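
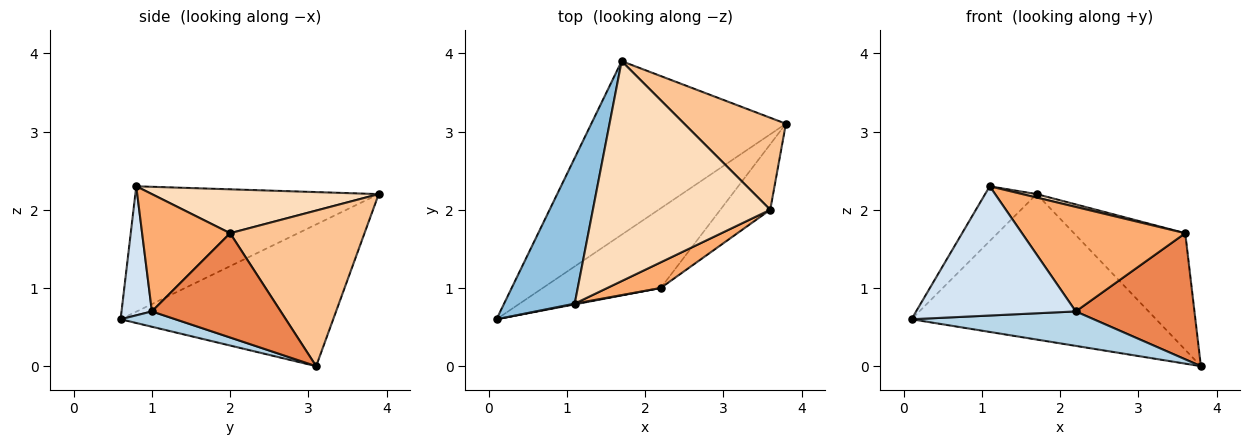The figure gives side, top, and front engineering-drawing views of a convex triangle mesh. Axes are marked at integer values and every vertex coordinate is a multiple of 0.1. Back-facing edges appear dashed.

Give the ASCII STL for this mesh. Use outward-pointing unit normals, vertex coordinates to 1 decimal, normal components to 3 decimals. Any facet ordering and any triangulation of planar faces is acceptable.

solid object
 facet normal -0.487 0.561 -0.669
  outer loop
   vertex 1.7 3.9 2.2
   vertex 3.8 3.1 0.0
   vertex 0.1 0.6 0.6
  endloop
 endfacet
 facet normal -0.857 0.181 0.483
  outer loop
   vertex 1.1 0.8 2.3
   vertex 1.7 3.9 2.2
   vertex 0.1 0.6 0.6
  endloop
 endfacet
 facet normal 0.118 -0.394 -0.911
  outer loop
   vertex 2.2 1.0 0.7
   vertex 0.1 0.6 0.6
   vertex 3.8 3.1 0.0
  endloop
 endfacet
 facet normal 0.187 -0.982 0.006
  outer loop
   vertex 2.2 1.0 0.7
   vertex 1.1 0.8 2.3
   vertex 0.1 0.6 0.6
  endloop
 endfacet
 facet normal 0.694 -0.639 -0.332
  outer loop
   vertex 3.6 2.0 1.7
   vertex 2.2 1.0 0.7
   vertex 3.8 3.1 0.0
  endloop
 endfacet
 facet normal 0.464 -0.860 0.211
  outer loop
   vertex 3.6 2.0 1.7
   vertex 1.1 0.8 2.3
   vertex 2.2 1.0 0.7
  endloop
 endfacet
 facet normal 0.688 0.570 0.450
  outer loop
   vertex 3.6 2.0 1.7
   vertex 3.8 3.1 0.0
   vertex 1.7 3.9 2.2
  endloop
 endfacet
 facet normal 0.240 -0.015 0.971
  outer loop
   vertex 3.6 2.0 1.7
   vertex 1.7 3.9 2.2
   vertex 1.1 0.8 2.3
  endloop
 endfacet
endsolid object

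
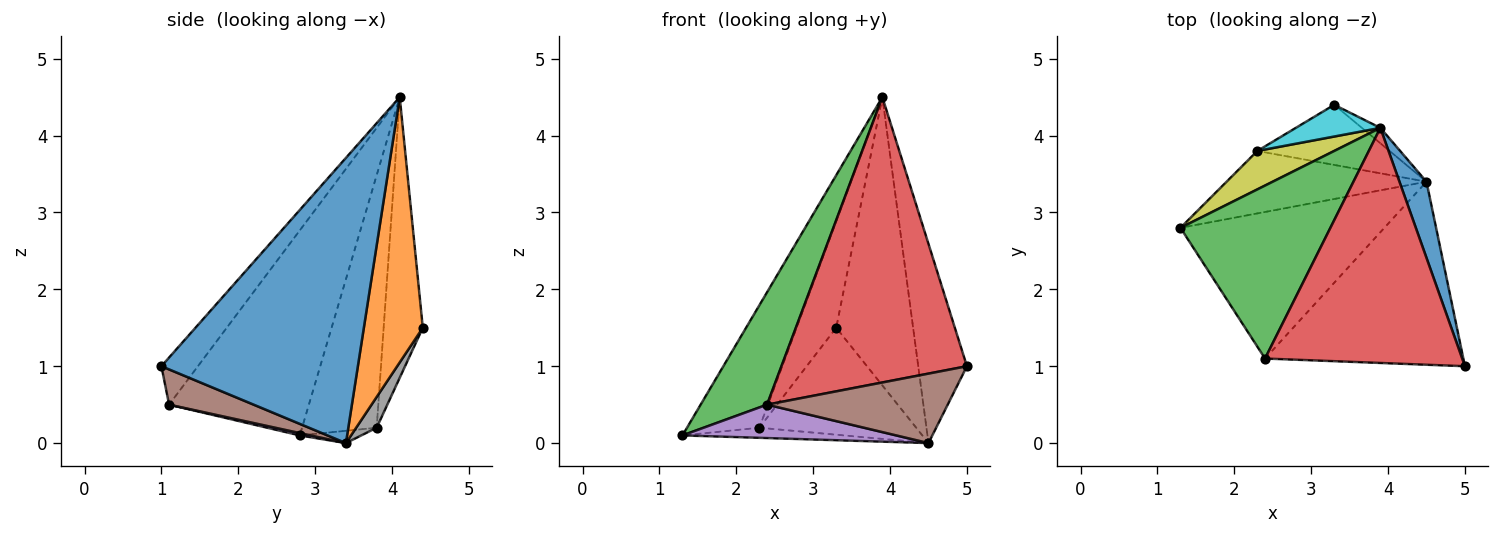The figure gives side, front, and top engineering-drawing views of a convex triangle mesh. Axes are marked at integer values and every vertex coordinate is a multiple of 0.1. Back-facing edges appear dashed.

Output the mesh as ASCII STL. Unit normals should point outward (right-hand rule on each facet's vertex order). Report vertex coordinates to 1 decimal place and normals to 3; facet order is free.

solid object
 facet normal 0.967 0.240 0.092
  outer loop
   vertex 4.5 3.4 0.0
   vertex 3.9 4.1 4.5
   vertex 5.0 1.0 1.0
  endloop
 endfacet
 facet normal 0.608 0.793 -0.042
  outer loop
   vertex 4.5 3.4 0.0
   vertex 3.3 4.4 1.5
   vertex 3.9 4.1 4.5
  endloop
 endfacet
 facet normal -0.754 -0.358 0.551
  outer loop
   vertex 2.4 1.1 0.5
   vertex 3.9 4.1 4.5
   vertex 1.3 2.8 0.1
  endloop
 endfacet
 facet normal -0.150 -0.763 0.629
  outer loop
   vertex 2.4 1.1 0.5
   vertex 5.0 1.0 1.0
   vertex 3.9 4.1 4.5
  endloop
 endfacet
 facet normal 0.011 -0.222 -0.975
  outer loop
   vertex 2.4 1.1 0.5
   vertex 1.3 2.8 0.1
   vertex 4.5 3.4 0.0
  endloop
 endfacet
 facet normal 0.164 -0.350 -0.922
  outer loop
   vertex 2.4 1.1 0.5
   vertex 4.5 3.4 0.0
   vertex 5.0 1.0 1.0
  endloop
 endfacet
 facet normal -0.061 0.159 -0.985
  outer loop
   vertex 2.3 3.8 0.2
   vertex 4.5 3.4 0.0
   vertex 1.3 2.8 0.1
  endloop
 endfacet
 facet normal 0.113 0.866 -0.487
  outer loop
   vertex 2.3 3.8 0.2
   vertex 3.3 4.4 1.5
   vertex 4.5 3.4 0.0
  endloop
 endfacet
 facet normal -0.701 0.680 0.214
  outer loop
   vertex 2.3 3.8 0.2
   vertex 1.3 2.8 0.1
   vertex 3.9 4.1 4.5
  endloop
 endfacet
 facet normal -0.687 0.696 0.207
  outer loop
   vertex 2.3 3.8 0.2
   vertex 3.9 4.1 4.5
   vertex 3.3 4.4 1.5
  endloop
 endfacet
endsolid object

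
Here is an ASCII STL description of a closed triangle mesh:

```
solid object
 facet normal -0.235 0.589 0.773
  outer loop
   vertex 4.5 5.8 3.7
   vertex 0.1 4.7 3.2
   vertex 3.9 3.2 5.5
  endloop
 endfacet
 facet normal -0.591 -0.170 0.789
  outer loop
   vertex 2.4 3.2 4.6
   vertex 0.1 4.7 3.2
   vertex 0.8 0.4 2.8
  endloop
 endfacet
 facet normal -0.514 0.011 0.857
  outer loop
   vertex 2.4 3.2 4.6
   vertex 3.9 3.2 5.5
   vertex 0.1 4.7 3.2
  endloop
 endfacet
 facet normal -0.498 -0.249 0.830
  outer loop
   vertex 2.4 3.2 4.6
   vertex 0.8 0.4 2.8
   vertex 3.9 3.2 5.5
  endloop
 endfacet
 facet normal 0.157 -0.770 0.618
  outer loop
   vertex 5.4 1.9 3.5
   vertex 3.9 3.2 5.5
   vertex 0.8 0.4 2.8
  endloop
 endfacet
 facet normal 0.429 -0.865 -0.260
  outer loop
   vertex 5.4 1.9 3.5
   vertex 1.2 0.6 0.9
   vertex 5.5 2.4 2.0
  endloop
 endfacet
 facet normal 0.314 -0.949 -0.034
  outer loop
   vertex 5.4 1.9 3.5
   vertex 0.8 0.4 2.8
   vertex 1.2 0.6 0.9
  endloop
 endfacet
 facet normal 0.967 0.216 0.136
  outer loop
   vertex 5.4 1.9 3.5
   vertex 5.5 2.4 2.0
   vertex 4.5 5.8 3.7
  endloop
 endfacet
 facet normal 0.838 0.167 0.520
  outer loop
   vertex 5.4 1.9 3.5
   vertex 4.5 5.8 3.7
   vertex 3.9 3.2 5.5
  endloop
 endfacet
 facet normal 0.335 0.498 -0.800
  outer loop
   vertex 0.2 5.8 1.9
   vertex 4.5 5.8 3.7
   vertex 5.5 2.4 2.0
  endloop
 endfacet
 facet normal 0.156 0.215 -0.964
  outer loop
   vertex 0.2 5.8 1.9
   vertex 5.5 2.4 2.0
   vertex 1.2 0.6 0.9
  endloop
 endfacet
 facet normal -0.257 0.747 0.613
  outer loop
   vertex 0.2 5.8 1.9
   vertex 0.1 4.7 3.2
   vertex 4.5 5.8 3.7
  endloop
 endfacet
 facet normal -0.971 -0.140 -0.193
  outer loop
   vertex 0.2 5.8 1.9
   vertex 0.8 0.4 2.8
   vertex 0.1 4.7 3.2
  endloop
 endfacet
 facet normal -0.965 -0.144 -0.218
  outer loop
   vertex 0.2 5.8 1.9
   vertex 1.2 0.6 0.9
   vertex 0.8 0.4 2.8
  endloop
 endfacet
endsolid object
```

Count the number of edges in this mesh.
21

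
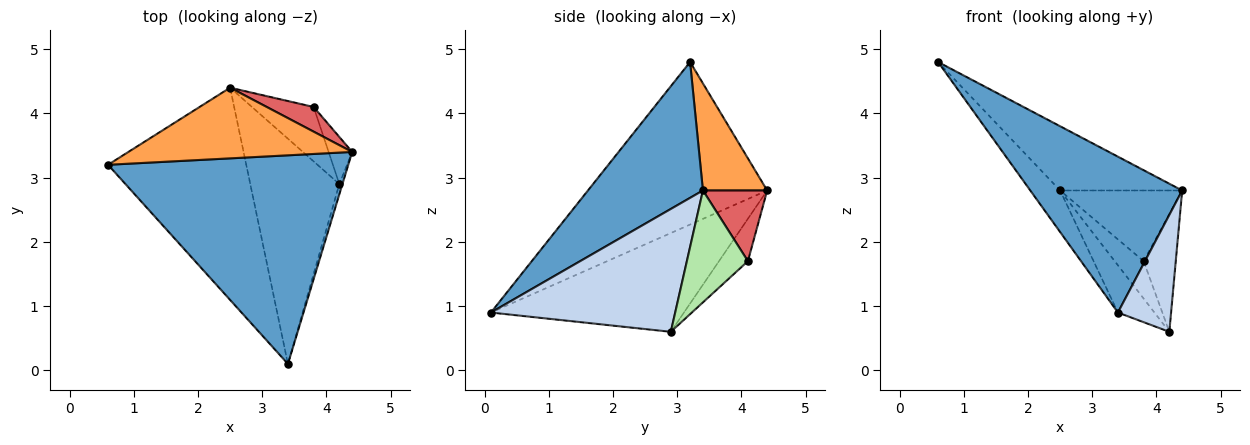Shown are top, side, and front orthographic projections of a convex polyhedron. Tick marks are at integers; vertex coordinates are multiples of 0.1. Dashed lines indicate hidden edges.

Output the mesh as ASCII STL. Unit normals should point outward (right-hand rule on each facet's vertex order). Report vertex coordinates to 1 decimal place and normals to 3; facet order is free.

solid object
 facet normal 0.413 -0.545 0.730
  outer loop
   vertex 3.4 0.1 0.9
   vertex 4.4 3.4 2.8
   vertex 0.6 3.2 4.8
  endloop
 endfacet
 facet normal 0.961 -0.277 -0.024
  outer loop
   vertex 4.2 2.9 0.6
   vertex 4.4 3.4 2.8
   vertex 3.4 0.1 0.9
  endloop
 endfacet
 facet normal 0.334 0.634 0.698
  outer loop
   vertex 2.5 4.4 2.8
   vertex 0.6 3.2 4.8
   vertex 4.4 3.4 2.8
  endloop
 endfacet
 facet normal -0.756 0.126 -0.643
  outer loop
   vertex 2.5 4.4 2.8
   vertex 3.4 0.1 0.9
   vertex 0.6 3.2 4.8
  endloop
 endfacet
 facet normal -0.735 0.139 -0.663
  outer loop
   vertex 2.5 4.4 2.8
   vertex 4.2 2.9 0.6
   vertex 3.4 0.1 0.9
  endloop
 endfacet
 facet normal 0.870 0.458 -0.183
  outer loop
   vertex 3.8 4.1 1.7
   vertex 4.4 3.4 2.8
   vertex 4.2 2.9 0.6
  endloop
 endfacet
 facet normal 0.445 0.845 0.295
  outer loop
   vertex 3.8 4.1 1.7
   vertex 2.5 4.4 2.8
   vertex 4.4 3.4 2.8
  endloop
 endfacet
 facet normal -0.493 0.493 -0.717
  outer loop
   vertex 3.8 4.1 1.7
   vertex 4.2 2.9 0.6
   vertex 2.5 4.4 2.8
  endloop
 endfacet
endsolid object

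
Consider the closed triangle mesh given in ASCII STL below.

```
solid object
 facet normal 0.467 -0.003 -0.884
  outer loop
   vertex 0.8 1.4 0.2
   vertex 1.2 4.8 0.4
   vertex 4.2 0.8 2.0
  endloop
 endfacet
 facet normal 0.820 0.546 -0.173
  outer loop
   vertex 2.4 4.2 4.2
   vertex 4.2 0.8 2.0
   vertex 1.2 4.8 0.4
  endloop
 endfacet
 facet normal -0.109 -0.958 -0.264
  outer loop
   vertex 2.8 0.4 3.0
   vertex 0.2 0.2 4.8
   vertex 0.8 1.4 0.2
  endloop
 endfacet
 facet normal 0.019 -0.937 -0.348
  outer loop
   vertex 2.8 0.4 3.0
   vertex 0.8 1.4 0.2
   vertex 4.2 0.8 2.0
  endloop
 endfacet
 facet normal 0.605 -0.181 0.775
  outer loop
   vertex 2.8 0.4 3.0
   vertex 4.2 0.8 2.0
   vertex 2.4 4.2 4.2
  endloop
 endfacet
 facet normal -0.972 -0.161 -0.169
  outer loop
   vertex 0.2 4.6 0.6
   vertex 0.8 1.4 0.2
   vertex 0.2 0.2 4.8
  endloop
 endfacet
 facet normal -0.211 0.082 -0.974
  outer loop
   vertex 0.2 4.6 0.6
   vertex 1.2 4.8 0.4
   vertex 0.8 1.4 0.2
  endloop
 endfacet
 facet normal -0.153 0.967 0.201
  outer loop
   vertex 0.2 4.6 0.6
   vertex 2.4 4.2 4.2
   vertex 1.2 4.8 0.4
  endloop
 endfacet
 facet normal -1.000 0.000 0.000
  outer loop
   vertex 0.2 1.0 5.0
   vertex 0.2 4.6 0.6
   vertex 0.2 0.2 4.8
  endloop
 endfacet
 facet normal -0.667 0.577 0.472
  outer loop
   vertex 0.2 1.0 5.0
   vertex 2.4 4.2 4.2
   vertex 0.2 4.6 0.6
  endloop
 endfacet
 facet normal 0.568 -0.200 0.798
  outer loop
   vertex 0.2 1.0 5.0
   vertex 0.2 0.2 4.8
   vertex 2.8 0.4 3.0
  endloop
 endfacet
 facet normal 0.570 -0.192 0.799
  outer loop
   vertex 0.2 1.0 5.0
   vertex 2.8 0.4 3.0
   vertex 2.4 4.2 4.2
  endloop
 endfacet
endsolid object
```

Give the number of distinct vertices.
8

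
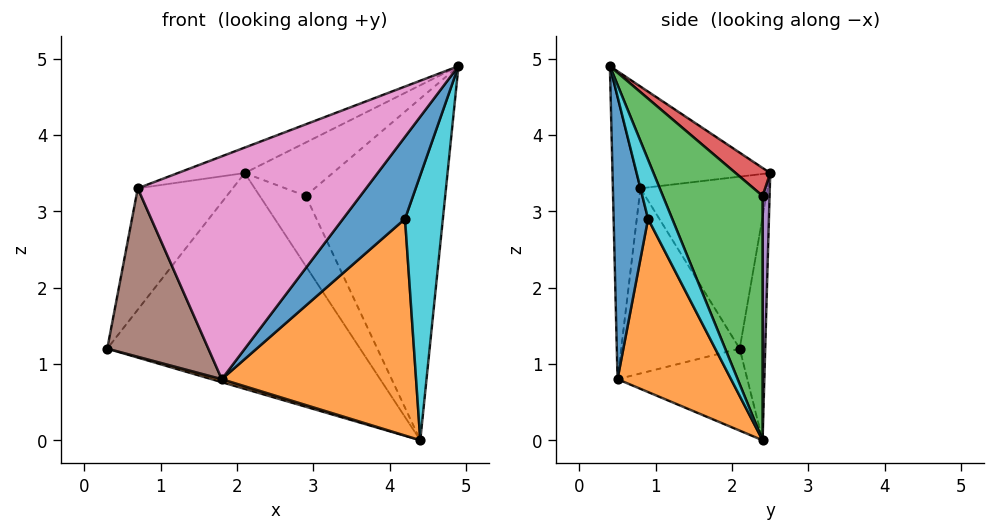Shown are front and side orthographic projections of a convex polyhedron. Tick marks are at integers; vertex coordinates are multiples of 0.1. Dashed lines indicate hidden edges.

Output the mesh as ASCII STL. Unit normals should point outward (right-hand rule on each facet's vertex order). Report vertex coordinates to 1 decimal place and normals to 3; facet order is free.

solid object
 facet normal -0.100 0.991 -0.094
  outer loop
   vertex 2.1 2.5 3.5
   vertex 4.4 2.4 0.0
   vertex 0.3 2.1 1.2
  endloop
 endfacet
 facet normal -0.279 -0.022 -0.960
  outer loop
   vertex 1.8 0.5 0.8
   vertex 0.3 2.1 1.2
   vertex 4.4 2.4 0.0
  endloop
 endfacet
 facet normal 0.561 0.785 0.263
  outer loop
   vertex 2.9 2.4 3.2
   vertex 4.9 0.4 4.9
   vertex 4.4 2.4 0.0
  endloop
 endfacet
 facet normal 0.305 0.775 0.554
  outer loop
   vertex 2.9 2.4 3.2
   vertex 2.1 2.5 3.5
   vertex 4.9 0.4 4.9
  endloop
 endfacet
 facet normal 0.150 0.986 0.070
  outer loop
   vertex 2.9 2.4 3.2
   vertex 4.4 2.4 0.0
   vertex 2.1 2.5 3.5
  endloop
 endfacet
 facet normal -0.737 -0.629 -0.249
  outer loop
   vertex 0.7 0.8 3.3
   vertex 0.3 2.1 1.2
   vertex 1.8 0.5 0.8
  endloop
 endfacet
 facet normal -0.120 -0.991 0.066
  outer loop
   vertex 0.7 0.8 3.3
   vertex 1.8 0.5 0.8
   vertex 4.9 0.4 4.9
  endloop
 endfacet
 facet normal -0.710 0.530 0.463
  outer loop
   vertex 0.7 0.8 3.3
   vertex 2.1 2.5 3.5
   vertex 0.3 2.1 1.2
  endloop
 endfacet
 facet normal -0.337 0.168 0.926
  outer loop
   vertex 0.7 0.8 3.3
   vertex 4.9 0.4 4.9
   vertex 2.1 2.5 3.5
  endloop
 endfacet
 facet normal 0.499 -0.783 -0.371
  outer loop
   vertex 4.2 0.9 2.9
   vertex 4.4 2.4 0.0
   vertex 4.9 0.4 4.9
  endloop
 endfacet
 facet normal 0.453 -0.815 -0.362
  outer loop
   vertex 4.2 0.9 2.9
   vertex 4.9 0.4 4.9
   vertex 1.8 0.5 0.8
  endloop
 endfacet
 facet normal 0.466 -0.798 -0.381
  outer loop
   vertex 4.2 0.9 2.9
   vertex 1.8 0.5 0.8
   vertex 4.4 2.4 0.0
  endloop
 endfacet
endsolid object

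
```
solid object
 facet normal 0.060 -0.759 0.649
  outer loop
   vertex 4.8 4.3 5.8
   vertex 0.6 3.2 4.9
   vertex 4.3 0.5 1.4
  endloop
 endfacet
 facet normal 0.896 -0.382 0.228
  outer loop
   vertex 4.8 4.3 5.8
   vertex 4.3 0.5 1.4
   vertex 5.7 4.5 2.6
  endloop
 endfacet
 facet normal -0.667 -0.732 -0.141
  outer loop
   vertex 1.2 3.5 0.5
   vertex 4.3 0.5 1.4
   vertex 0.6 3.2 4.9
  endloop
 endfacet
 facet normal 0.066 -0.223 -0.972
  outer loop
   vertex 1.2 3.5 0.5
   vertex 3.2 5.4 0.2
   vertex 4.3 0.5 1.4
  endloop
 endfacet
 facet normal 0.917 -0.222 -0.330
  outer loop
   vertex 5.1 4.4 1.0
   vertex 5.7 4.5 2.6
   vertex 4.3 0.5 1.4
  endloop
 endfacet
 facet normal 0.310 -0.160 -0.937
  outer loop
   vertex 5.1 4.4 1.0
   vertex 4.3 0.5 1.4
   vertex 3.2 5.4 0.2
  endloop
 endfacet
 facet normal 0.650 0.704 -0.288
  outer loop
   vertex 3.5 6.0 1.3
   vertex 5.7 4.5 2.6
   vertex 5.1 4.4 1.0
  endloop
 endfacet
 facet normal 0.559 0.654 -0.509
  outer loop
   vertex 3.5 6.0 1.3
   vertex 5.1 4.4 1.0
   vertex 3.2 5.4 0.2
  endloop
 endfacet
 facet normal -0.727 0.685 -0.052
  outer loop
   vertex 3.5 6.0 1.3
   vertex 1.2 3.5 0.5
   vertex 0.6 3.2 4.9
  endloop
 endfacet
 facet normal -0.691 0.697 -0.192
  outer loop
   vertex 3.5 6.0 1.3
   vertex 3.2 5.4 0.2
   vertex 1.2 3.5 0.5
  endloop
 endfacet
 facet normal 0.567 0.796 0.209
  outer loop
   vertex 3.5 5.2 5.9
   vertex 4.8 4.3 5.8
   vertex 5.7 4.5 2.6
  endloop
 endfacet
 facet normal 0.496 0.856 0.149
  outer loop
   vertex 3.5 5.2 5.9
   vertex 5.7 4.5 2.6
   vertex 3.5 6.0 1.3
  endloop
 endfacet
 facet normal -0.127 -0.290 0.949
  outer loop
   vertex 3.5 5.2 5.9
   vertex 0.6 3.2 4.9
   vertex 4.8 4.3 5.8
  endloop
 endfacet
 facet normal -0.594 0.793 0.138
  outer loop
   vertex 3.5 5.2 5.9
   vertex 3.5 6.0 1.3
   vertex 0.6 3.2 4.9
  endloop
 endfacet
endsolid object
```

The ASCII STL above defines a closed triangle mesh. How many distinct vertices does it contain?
9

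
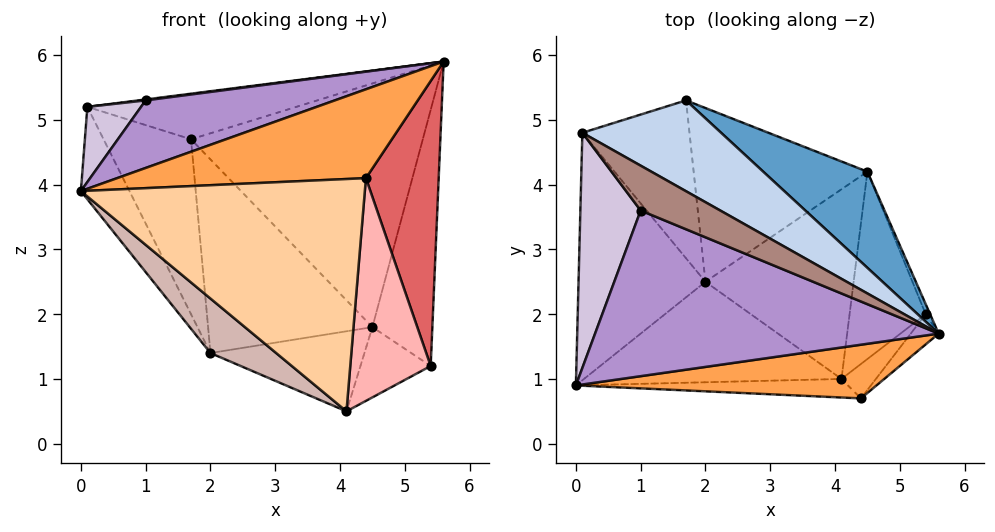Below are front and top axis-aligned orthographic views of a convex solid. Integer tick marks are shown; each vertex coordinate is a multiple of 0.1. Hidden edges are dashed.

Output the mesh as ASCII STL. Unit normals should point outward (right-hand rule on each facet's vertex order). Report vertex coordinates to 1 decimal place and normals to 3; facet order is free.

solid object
 facet normal 0.598 0.746 0.294
  outer loop
   vertex 4.5 4.2 1.8
   vertex 1.7 5.3 4.7
   vertex 5.6 1.7 5.9
  endloop
 endfacet
 facet normal 0.138 0.444 0.885
  outer loop
   vertex 0.1 4.8 5.2
   vertex 5.6 1.7 5.9
   vertex 1.7 5.3 4.7
  endloop
 endfacet
 facet normal -0.062 -0.854 0.516
  outer loop
   vertex 4.4 0.7 4.1
   vertex 5.6 1.7 5.9
   vertex 0.0 0.9 3.9
  endloop
 endfacet
 facet normal -0.042 -0.996 -0.080
  outer loop
   vertex 4.4 0.7 4.1
   vertex 0.0 0.9 3.9
   vertex 4.1 1.0 0.5
  endloop
 endfacet
 facet normal 0.924 0.382 -0.015
  outer loop
   vertex 5.4 2.0 1.2
   vertex 4.5 4.2 1.8
   vertex 5.6 1.7 5.9
  endloop
 endfacet
 facet normal 0.228 0.342 -0.912
  outer loop
   vertex 5.4 2.0 1.2
   vertex 4.1 1.0 0.5
   vertex 4.5 4.2 1.8
  endloop
 endfacet
 facet normal 0.702 -0.708 -0.075
  outer loop
   vertex 5.4 2.0 1.2
   vertex 5.6 1.7 5.9
   vertex 4.4 0.7 4.1
  endloop
 endfacet
 facet normal 0.644 -0.756 -0.117
  outer loop
   vertex 5.4 2.0 1.2
   vertex 4.4 0.7 4.1
   vertex 4.1 1.0 0.5
  endloop
 endfacet
 facet normal -0.267 -0.364 0.892
  outer loop
   vertex 1.0 3.6 5.3
   vertex 0.0 0.9 3.9
   vertex 5.6 1.7 5.9
  endloop
 endfacet
 facet normal -0.456 -0.271 0.848
  outer loop
   vertex 1.0 3.6 5.3
   vertex 0.1 4.8 5.2
   vertex 0.0 0.9 3.9
  endloop
 endfacet
 facet normal -0.138 -0.021 0.990
  outer loop
   vertex 1.0 3.6 5.3
   vertex 5.6 1.7 5.9
   vertex 0.1 4.8 5.2
  endloop
 endfacet
 facet normal -0.583 -0.387 -0.714
  outer loop
   vertex 2.0 2.5 1.4
   vertex 4.1 1.0 0.5
   vertex 0.0 0.9 3.9
  endloop
 endfacet
 facet normal -0.823 0.198 -0.532
  outer loop
   vertex 2.0 2.5 1.4
   vertex 0.0 0.9 3.9
   vertex 0.1 4.8 5.2
  endloop
 endfacet
 facet normal -0.116 0.386 -0.915
  outer loop
   vertex 2.0 2.5 1.4
   vertex 4.5 4.2 1.8
   vertex 4.1 1.0 0.5
  endloop
 endfacet
 facet normal -0.371 0.691 -0.620
  outer loop
   vertex 2.0 2.5 1.4
   vertex 1.7 5.3 4.7
   vertex 4.5 4.2 1.8
  endloop
 endfacet
 facet normal -0.404 0.679 -0.613
  outer loop
   vertex 2.0 2.5 1.4
   vertex 0.1 4.8 5.2
   vertex 1.7 5.3 4.7
  endloop
 endfacet
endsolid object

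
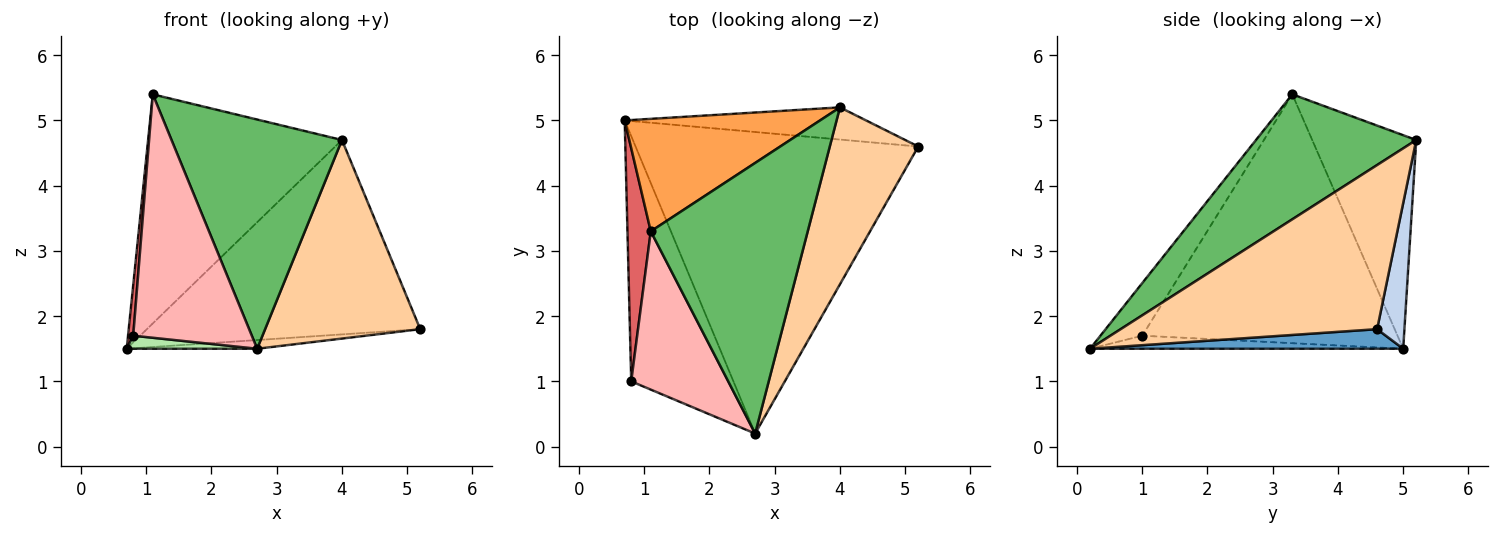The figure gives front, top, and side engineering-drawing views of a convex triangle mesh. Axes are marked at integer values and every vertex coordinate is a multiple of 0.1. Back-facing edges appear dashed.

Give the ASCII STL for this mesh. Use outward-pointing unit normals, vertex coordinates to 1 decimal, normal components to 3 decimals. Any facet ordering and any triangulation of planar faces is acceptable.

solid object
 facet normal 0.069 0.029 -0.997
  outer loop
   vertex 2.7 0.2 1.5
   vertex 0.7 5.0 1.5
   vertex 5.2 4.6 1.8
  endloop
 endfacet
 facet normal 0.098 0.982 -0.163
  outer loop
   vertex 4.0 5.2 4.7
   vertex 5.2 4.6 1.8
   vertex 0.7 5.0 1.5
  endloop
 endfacet
 facet normal -0.434 0.809 0.397
  outer loop
   vertex 4.0 5.2 4.7
   vertex 0.7 5.0 1.5
   vertex 1.1 3.3 5.4
  endloop
 endfacet
 facet normal 0.777 -0.470 0.419
  outer loop
   vertex 4.0 5.2 4.7
   vertex 2.7 0.2 1.5
   vertex 5.2 4.6 1.8
  endloop
 endfacet
 facet normal 0.519 -0.552 0.652
  outer loop
   vertex 4.0 5.2 4.7
   vertex 1.1 3.3 5.4
   vertex 2.7 0.2 1.5
  endloop
 endfacet
 facet normal -0.126 -0.053 -0.991
  outer loop
   vertex 0.8 1.0 1.7
   vertex 0.7 5.0 1.5
   vertex 2.7 0.2 1.5
  endloop
 endfacet
 facet normal -0.995 -0.020 0.093
  outer loop
   vertex 0.8 1.0 1.7
   vertex 1.1 3.3 5.4
   vertex 0.7 5.0 1.5
  endloop
 endfacet
 facet normal -0.283 -0.804 0.523
  outer loop
   vertex 0.8 1.0 1.7
   vertex 2.7 0.2 1.5
   vertex 1.1 3.3 5.4
  endloop
 endfacet
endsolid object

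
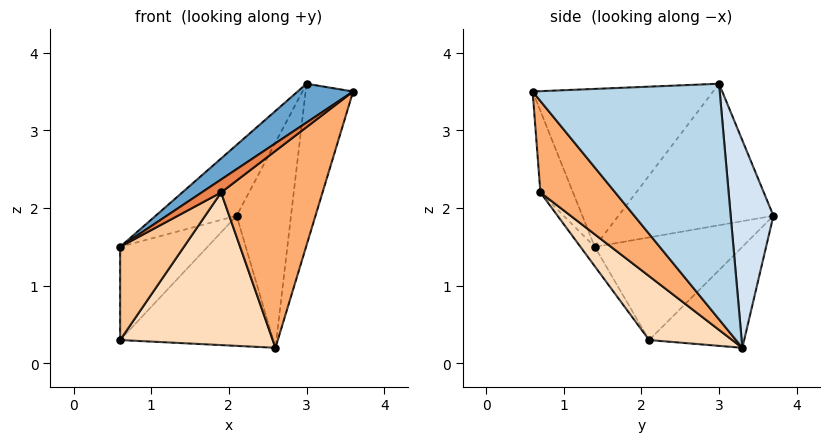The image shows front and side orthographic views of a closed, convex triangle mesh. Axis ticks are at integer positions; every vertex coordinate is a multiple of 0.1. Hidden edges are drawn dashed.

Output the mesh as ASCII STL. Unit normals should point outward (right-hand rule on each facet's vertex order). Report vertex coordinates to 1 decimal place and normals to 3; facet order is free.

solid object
 facet normal -0.578 -0.178 0.796
  outer loop
   vertex 3.0 3.0 3.6
   vertex 0.6 1.4 1.5
   vertex 3.6 0.6 3.5
  endloop
 endfacet
 facet normal -0.740 0.387 0.551
  outer loop
   vertex 3.0 3.0 3.6
   vertex 2.1 3.7 1.9
   vertex 0.6 1.4 1.5
  endloop
 endfacet
 facet normal 0.965 0.245 -0.092
  outer loop
   vertex 3.0 3.0 3.6
   vertex 3.6 0.6 3.5
   vertex 2.6 3.3 0.2
  endloop
 endfacet
 facet normal 0.618 0.786 -0.003
  outer loop
   vertex 3.0 3.0 3.6
   vertex 2.6 3.3 0.2
   vertex 2.1 3.7 1.9
  endloop
 endfacet
 facet normal -0.583 -0.347 0.735
  outer loop
   vertex 1.9 0.7 2.2
   vertex 3.6 0.6 3.5
   vertex 0.6 1.4 1.5
  endloop
 endfacet
 facet normal 0.455 -0.617 -0.642
  outer loop
   vertex 1.9 0.7 2.2
   vertex 2.6 3.3 0.2
   vertex 3.6 0.6 3.5
  endloop
 endfacet
 facet normal -0.190 -0.848 -0.495
  outer loop
   vertex 0.6 2.1 0.3
   vertex 1.9 0.7 2.2
   vertex 0.6 1.4 1.5
  endloop
 endfacet
 facet normal 0.343 -0.629 -0.698
  outer loop
   vertex 0.6 2.1 0.3
   vertex 2.6 3.3 0.2
   vertex 1.9 0.7 2.2
  endloop
 endfacet
 facet normal -0.825 0.488 0.285
  outer loop
   vertex 0.6 2.1 0.3
   vertex 0.6 1.4 1.5
   vertex 2.1 3.7 1.9
  endloop
 endfacet
 facet normal -0.497 0.801 -0.335
  outer loop
   vertex 0.6 2.1 0.3
   vertex 2.1 3.7 1.9
   vertex 2.6 3.3 0.2
  endloop
 endfacet
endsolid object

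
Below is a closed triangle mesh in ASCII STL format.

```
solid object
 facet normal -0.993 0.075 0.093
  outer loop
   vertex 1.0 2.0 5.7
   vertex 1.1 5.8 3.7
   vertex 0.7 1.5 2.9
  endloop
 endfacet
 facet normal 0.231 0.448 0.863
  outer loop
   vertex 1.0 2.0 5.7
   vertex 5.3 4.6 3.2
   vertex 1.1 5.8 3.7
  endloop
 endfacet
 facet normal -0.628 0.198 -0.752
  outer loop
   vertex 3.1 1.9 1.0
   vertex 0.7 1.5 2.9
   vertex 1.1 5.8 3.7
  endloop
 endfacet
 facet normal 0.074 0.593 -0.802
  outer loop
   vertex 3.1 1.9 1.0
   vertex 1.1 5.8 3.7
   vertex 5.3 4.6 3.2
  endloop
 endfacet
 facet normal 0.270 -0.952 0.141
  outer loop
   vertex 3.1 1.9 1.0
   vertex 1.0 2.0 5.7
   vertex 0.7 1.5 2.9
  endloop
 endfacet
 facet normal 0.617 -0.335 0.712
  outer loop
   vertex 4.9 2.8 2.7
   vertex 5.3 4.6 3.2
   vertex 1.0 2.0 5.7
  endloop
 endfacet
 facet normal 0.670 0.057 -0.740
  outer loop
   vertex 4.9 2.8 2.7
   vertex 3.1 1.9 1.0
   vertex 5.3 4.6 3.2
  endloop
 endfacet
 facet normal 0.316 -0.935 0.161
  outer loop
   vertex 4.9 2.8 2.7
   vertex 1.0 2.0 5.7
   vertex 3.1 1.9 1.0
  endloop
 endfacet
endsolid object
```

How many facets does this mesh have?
8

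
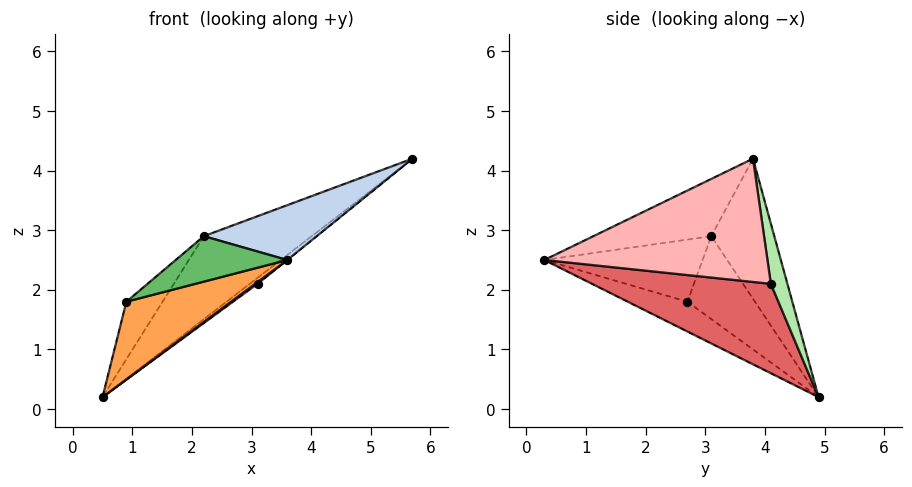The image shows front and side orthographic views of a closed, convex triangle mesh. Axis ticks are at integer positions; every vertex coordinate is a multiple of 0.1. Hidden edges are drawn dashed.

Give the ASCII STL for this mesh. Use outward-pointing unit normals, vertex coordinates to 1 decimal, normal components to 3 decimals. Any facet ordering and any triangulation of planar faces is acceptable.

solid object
 facet normal -0.376 0.644 0.666
  outer loop
   vertex 2.2 3.1 2.9
   vertex 5.7 3.8 4.2
   vertex 0.5 4.9 0.2
  endloop
 endfacet
 facet normal -0.286 -0.274 0.918
  outer loop
   vertex 2.2 3.1 2.9
   vertex 3.6 0.3 2.5
   vertex 5.7 3.8 4.2
  endloop
 endfacet
 facet normal -0.338 -0.593 -0.731
  outer loop
   vertex 0.9 2.7 1.8
   vertex 0.5 4.9 0.2
   vertex 3.6 0.3 2.5
  endloop
 endfacet
 facet normal -0.665 0.356 0.656
  outer loop
   vertex 0.9 2.7 1.8
   vertex 2.2 3.1 2.9
   vertex 0.5 4.9 0.2
  endloop
 endfacet
 facet normal -0.530 -0.374 0.762
  outer loop
   vertex 0.9 2.7 1.8
   vertex 3.6 0.3 2.5
   vertex 2.2 3.1 2.9
  endloop
 endfacet
 facet normal 0.621 0.291 -0.728
  outer loop
   vertex 3.1 4.1 2.1
   vertex 0.5 4.9 0.2
   vertex 5.7 3.8 4.2
  endloop
 endfacet
 facet normal 0.588 -0.008 -0.808
  outer loop
   vertex 3.1 4.1 2.1
   vertex 3.6 0.3 2.5
   vertex 0.5 4.9 0.2
  endloop
 endfacet
 facet normal 0.628 0.001 -0.778
  outer loop
   vertex 3.1 4.1 2.1
   vertex 5.7 3.8 4.2
   vertex 3.6 0.3 2.5
  endloop
 endfacet
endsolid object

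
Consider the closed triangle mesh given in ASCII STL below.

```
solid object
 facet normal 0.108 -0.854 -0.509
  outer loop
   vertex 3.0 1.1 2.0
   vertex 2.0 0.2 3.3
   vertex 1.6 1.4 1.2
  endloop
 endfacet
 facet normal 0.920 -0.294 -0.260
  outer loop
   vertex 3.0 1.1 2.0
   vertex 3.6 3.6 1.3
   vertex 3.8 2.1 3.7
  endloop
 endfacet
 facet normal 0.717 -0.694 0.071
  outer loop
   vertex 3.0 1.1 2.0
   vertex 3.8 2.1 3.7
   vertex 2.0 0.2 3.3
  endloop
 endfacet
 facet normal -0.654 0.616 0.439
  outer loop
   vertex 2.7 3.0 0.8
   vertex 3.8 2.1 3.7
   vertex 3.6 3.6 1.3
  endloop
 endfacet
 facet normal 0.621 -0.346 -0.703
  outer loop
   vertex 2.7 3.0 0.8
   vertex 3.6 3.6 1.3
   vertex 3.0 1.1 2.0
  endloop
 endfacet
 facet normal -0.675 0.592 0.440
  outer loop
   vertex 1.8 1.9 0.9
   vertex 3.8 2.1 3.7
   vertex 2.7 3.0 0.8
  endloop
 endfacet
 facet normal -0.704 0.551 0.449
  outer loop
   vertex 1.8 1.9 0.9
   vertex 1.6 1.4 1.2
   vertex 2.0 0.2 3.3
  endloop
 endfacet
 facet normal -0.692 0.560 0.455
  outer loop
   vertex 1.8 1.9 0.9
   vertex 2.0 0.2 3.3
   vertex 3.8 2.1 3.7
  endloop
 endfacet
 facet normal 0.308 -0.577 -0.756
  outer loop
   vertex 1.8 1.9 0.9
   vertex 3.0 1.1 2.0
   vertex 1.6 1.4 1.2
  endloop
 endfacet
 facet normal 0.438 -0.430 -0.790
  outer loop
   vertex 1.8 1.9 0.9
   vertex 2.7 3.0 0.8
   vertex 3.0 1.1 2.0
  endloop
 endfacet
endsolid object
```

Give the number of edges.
15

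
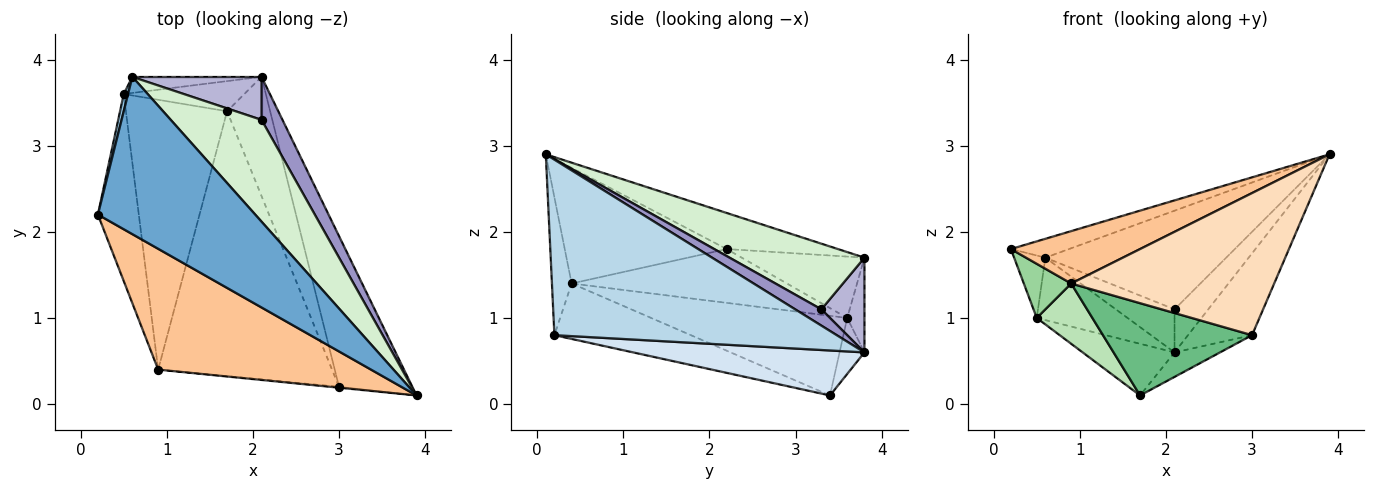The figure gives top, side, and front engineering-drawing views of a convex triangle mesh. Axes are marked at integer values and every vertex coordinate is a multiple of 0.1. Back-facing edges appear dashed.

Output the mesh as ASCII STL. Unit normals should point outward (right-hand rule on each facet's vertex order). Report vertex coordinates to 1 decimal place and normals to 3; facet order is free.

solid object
 facet normal -0.222 0.116 0.968
  outer loop
   vertex 0.6 3.8 1.7
   vertex 0.2 2.2 1.8
   vertex 3.9 0.1 2.9
  endloop
 endfacet
 facet normal -0.967 0.246 0.068
  outer loop
   vertex 0.5 3.6 1.0
   vertex 0.2 2.2 1.8
   vertex 0.6 3.8 1.7
  endloop
 endfacet
 facet normal 0.903 0.205 -0.377
  outer loop
   vertex 2.1 3.8 0.6
   vertex 3.9 0.1 2.9
   vertex 3.0 0.2 0.8
  endloop
 endfacet
 facet normal 0.715 0.141 -0.685
  outer loop
   vertex 2.1 3.8 0.6
   vertex 3.0 0.2 0.8
   vertex 1.7 3.4 0.1
  endloop
 endfacet
 facet normal -0.228 0.841 -0.491
  outer loop
   vertex 2.1 3.8 0.6
   vertex 1.7 3.4 0.1
   vertex 0.5 3.6 1.0
  endloop
 endfacet
 facet normal -0.181 0.952 -0.246
  outer loop
   vertex 2.1 3.8 0.6
   vertex 0.5 3.6 1.0
   vertex 0.6 3.8 1.7
  endloop
 endfacet
 facet normal -0.446 -0.356 0.821
  outer loop
   vertex 0.9 0.4 1.4
   vertex 3.9 0.1 2.9
   vertex 0.2 2.2 1.8
  endloop
 endfacet
 facet normal -0.097 -0.995 -0.006
  outer loop
   vertex 0.9 0.4 1.4
   vertex 3.0 0.2 0.8
   vertex 3.9 0.1 2.9
  endloop
 endfacet
 facet normal -0.288 -0.315 -0.904
  outer loop
   vertex 0.9 0.4 1.4
   vertex 1.7 3.4 0.1
   vertex 3.0 0.2 0.8
  endloop
 endfacet
 facet normal -0.784 -0.173 -0.596
  outer loop
   vertex 0.9 0.4 1.4
   vertex 0.2 2.2 1.8
   vertex 0.5 3.6 1.0
  endloop
 endfacet
 facet normal -0.609 -0.173 -0.774
  outer loop
   vertex 0.9 0.4 1.4
   vertex 0.5 3.6 1.0
   vertex 1.7 3.4 0.1
  endloop
 endfacet
 facet normal 0.461 0.618 0.637
  outer loop
   vertex 2.1 3.3 1.1
   vertex 0.6 3.8 1.7
   vertex 3.9 0.1 2.9
  endloop
 endfacet
 facet normal 0.482 0.620 0.620
  outer loop
   vertex 2.1 3.3 1.1
   vertex 3.9 0.1 2.9
   vertex 2.1 3.8 0.6
  endloop
 endfacet
 facet normal 0.460 0.628 0.628
  outer loop
   vertex 2.1 3.3 1.1
   vertex 2.1 3.8 0.6
   vertex 0.6 3.8 1.7
  endloop
 endfacet
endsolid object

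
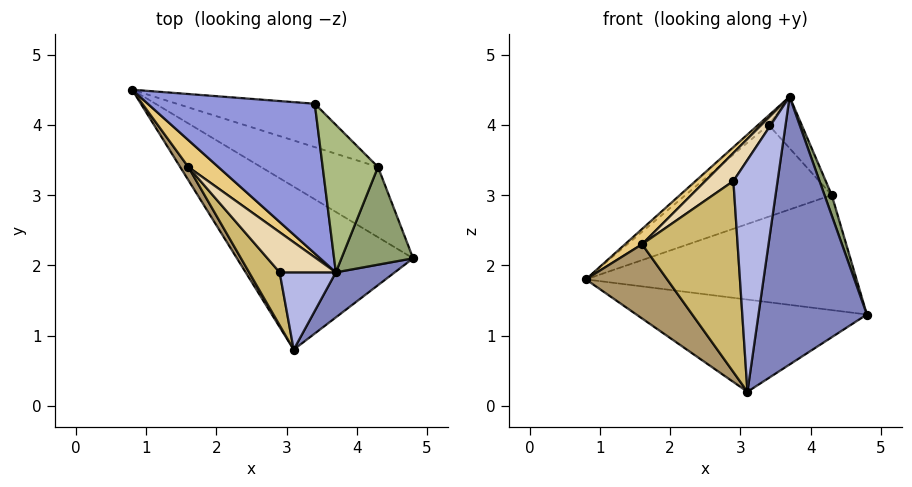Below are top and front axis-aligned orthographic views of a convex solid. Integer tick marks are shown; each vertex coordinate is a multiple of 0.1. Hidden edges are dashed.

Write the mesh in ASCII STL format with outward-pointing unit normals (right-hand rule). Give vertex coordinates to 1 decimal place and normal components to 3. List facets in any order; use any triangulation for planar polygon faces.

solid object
 facet normal 0.183 0.484 -0.856
  outer loop
   vertex 3.1 0.8 0.2
   vertex 0.8 4.5 1.8
   vertex 4.8 2.1 1.3
  endloop
 endfacet
 facet normal 0.543 -0.828 0.139
  outer loop
   vertex 3.7 1.9 4.4
   vertex 3.1 0.8 0.2
   vertex 4.8 2.1 1.3
  endloop
 endfacet
 facet normal -0.643 0.047 0.764
  outer loop
   vertex 3.4 4.3 4.0
   vertex 0.8 4.5 1.8
   vertex 3.7 1.9 4.4
  endloop
 endfacet
 facet normal -0.429 -0.857 0.286
  outer loop
   vertex 2.9 1.9 3.2
   vertex 3.1 0.8 0.2
   vertex 3.7 1.9 4.4
  endloop
 endfacet
 facet normal 0.942 -0.069 0.330
  outer loop
   vertex 4.3 3.4 3.0
   vertex 3.7 1.9 4.4
   vertex 4.8 2.1 1.3
  endloop
 endfacet
 facet normal 0.809 0.194 0.554
  outer loop
   vertex 4.3 3.4 3.0
   vertex 3.4 4.3 4.0
   vertex 3.7 1.9 4.4
  endloop
 endfacet
 facet normal 0.408 0.779 -0.476
  outer loop
   vertex 4.3 3.4 3.0
   vertex 4.8 2.1 1.3
   vertex 0.8 4.5 1.8
  endloop
 endfacet
 facet normal 0.395 0.831 -0.392
  outer loop
   vertex 4.3 3.4 3.0
   vertex 0.8 4.5 1.8
   vertex 3.4 4.3 4.0
  endloop
 endfacet
 facet normal -0.826 -0.556 0.098
  outer loop
   vertex 1.6 3.4 2.3
   vertex 0.8 4.5 1.8
   vertex 3.1 0.8 0.2
  endloop
 endfacet
 facet normal -0.792 -0.589 0.163
  outer loop
   vertex 1.6 3.4 2.3
   vertex 3.1 0.8 0.2
   vertex 2.9 1.9 3.2
  endloop
 endfacet
 facet normal -0.774 -0.313 0.551
  outer loop
   vertex 1.6 3.4 2.3
   vertex 3.7 1.9 4.4
   vertex 0.8 4.5 1.8
  endloop
 endfacet
 facet normal -0.776 -0.362 0.517
  outer loop
   vertex 1.6 3.4 2.3
   vertex 2.9 1.9 3.2
   vertex 3.7 1.9 4.4
  endloop
 endfacet
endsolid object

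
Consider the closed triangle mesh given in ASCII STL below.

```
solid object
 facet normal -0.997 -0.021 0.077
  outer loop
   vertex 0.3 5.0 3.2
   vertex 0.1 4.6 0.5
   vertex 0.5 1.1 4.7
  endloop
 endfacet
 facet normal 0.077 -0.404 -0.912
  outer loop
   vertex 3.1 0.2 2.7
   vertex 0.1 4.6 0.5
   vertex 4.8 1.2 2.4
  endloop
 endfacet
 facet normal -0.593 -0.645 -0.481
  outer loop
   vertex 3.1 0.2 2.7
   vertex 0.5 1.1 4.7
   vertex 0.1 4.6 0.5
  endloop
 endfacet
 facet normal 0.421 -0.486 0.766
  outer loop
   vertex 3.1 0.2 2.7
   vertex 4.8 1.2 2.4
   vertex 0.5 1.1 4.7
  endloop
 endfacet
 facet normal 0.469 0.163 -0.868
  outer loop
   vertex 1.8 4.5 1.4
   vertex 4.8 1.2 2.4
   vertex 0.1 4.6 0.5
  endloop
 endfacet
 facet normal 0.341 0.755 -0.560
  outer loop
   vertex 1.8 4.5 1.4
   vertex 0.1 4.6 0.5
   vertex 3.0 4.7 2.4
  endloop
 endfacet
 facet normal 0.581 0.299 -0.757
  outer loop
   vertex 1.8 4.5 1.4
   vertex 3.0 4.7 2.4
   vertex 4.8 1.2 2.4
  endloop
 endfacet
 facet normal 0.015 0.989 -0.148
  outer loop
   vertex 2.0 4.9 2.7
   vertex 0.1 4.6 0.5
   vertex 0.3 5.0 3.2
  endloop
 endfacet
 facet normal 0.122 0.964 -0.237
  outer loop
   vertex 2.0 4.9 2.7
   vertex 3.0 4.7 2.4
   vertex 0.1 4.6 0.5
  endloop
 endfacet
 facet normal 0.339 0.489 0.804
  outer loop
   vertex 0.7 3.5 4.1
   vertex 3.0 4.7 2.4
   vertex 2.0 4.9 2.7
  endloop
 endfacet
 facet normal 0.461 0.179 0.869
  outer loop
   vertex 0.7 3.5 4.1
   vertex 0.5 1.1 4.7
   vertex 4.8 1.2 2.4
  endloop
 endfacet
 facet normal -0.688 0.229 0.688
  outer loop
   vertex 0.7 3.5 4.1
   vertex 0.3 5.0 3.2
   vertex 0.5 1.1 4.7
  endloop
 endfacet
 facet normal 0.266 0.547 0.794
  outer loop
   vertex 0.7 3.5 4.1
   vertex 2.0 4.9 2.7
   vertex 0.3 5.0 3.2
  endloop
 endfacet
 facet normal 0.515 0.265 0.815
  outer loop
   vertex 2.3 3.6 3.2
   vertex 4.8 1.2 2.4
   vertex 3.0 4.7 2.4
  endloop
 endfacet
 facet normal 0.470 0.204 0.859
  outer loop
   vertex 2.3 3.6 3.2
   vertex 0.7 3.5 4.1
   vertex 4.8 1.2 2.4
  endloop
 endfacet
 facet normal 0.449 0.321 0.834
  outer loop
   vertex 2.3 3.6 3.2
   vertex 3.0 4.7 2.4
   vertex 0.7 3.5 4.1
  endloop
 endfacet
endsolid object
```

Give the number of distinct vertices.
10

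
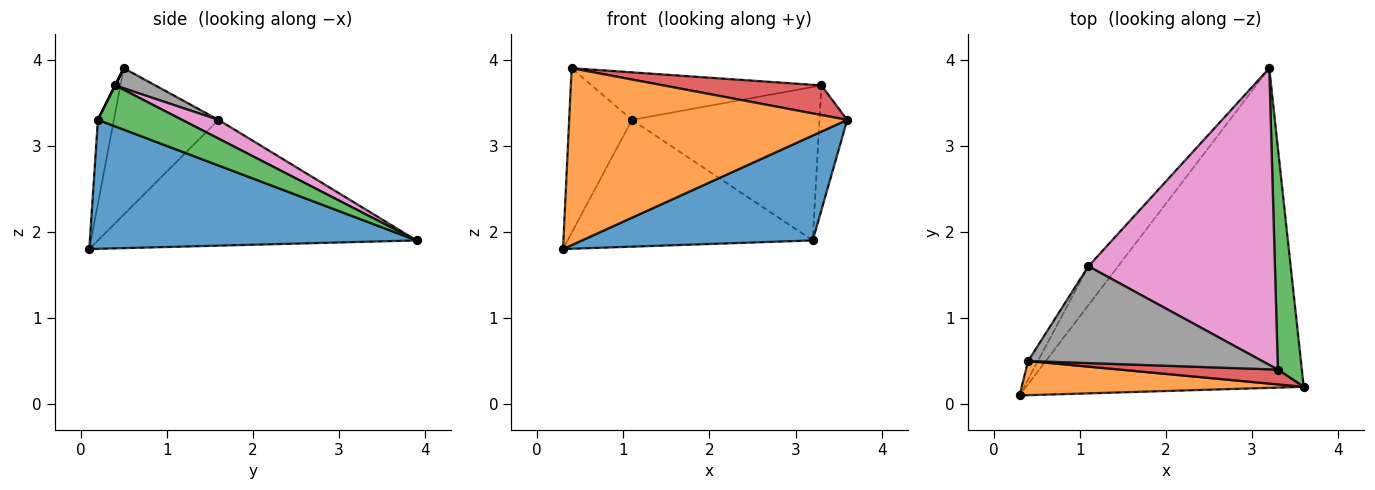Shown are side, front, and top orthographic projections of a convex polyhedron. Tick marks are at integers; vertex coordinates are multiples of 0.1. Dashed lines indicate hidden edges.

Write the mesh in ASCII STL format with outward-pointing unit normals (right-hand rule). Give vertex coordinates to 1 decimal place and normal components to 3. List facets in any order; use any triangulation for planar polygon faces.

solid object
 facet normal 0.404 -0.285 -0.869
  outer loop
   vertex 3.2 3.9 1.9
   vertex 3.6 0.2 3.3
   vertex 0.3 0.1 1.8
  endloop
 endfacet
 facet normal -0.056 -0.980 0.189
  outer loop
   vertex 0.4 0.5 3.9
   vertex 0.3 0.1 1.8
   vertex 3.6 0.2 3.3
  endloop
 endfacet
 facet normal 0.830 0.274 0.486
  outer loop
   vertex 3.3 0.4 3.7
   vertex 3.6 0.2 3.3
   vertex 3.2 3.9 1.9
  endloop
 endfacet
 facet normal 0.000 -0.894 0.447
  outer loop
   vertex 3.3 0.4 3.7
   vertex 0.4 0.5 3.9
   vertex 3.6 0.2 3.3
  endloop
 endfacet
 facet normal -0.779 0.599 -0.184
  outer loop
   vertex 1.1 1.6 3.3
   vertex 3.2 3.9 1.9
   vertex 0.3 0.1 1.8
  endloop
 endfacet
 facet normal -0.856 0.514 -0.057
  outer loop
   vertex 1.1 1.6 3.3
   vertex 0.3 0.1 1.8
   vertex 0.4 0.5 3.9
  endloop
 endfacet
 facet normal 0.089 0.458 0.885
  outer loop
   vertex 1.1 1.6 3.3
   vertex 3.3 0.4 3.7
   vertex 3.2 3.9 1.9
  endloop
 endfacet
 facet normal 0.077 0.439 0.895
  outer loop
   vertex 1.1 1.6 3.3
   vertex 0.4 0.5 3.9
   vertex 3.3 0.4 3.7
  endloop
 endfacet
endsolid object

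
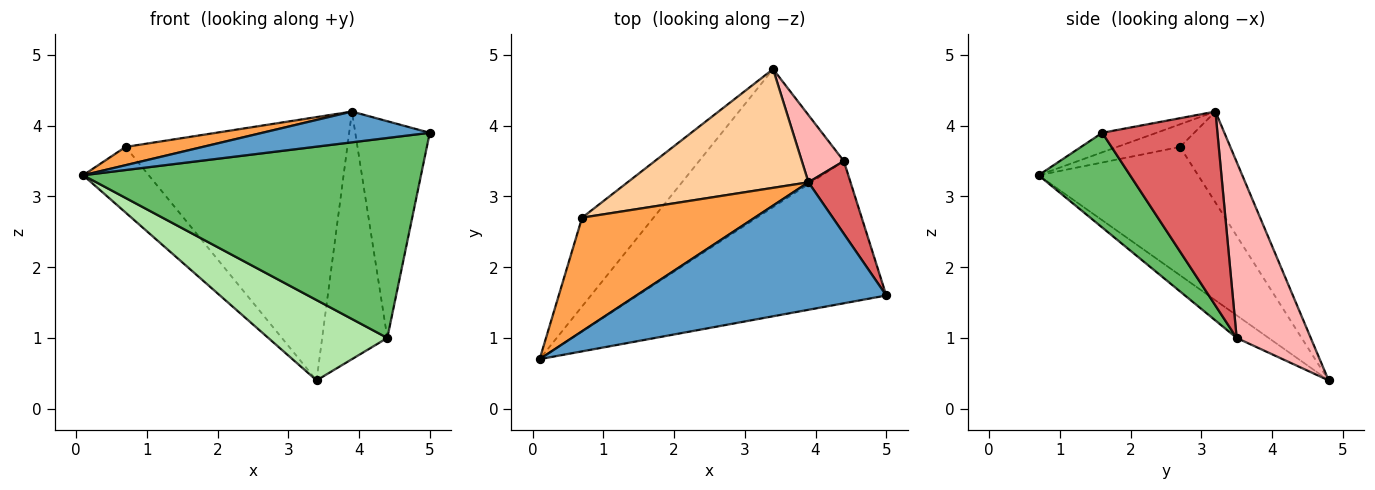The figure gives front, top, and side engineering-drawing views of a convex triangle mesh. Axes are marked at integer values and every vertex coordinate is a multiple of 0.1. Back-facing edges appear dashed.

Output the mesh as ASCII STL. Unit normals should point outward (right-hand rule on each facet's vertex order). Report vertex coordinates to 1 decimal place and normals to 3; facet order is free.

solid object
 facet normal -0.076 -0.234 0.969
  outer loop
   vertex 3.9 3.2 4.2
   vertex 0.1 0.7 3.3
   vertex 5.0 1.6 3.9
  endloop
 endfacet
 facet normal -0.822 0.338 -0.458
  outer loop
   vertex 0.7 2.7 3.7
   vertex 3.4 4.8 0.4
   vertex 0.1 0.7 3.3
  endloop
 endfacet
 facet normal -0.128 -0.157 0.979
  outer loop
   vertex 0.7 2.7 3.7
   vertex 0.1 0.7 3.3
   vertex 3.9 3.2 4.2
  endloop
 endfacet
 facet normal -0.202 0.893 0.403
  outer loop
   vertex 0.7 2.7 3.7
   vertex 3.9 3.2 4.2
   vertex 3.4 4.8 0.4
  endloop
 endfacet
 facet normal 0.215 -0.796 -0.566
  outer loop
   vertex 4.4 3.5 1.0
   vertex 5.0 1.6 3.9
   vertex 0.1 0.7 3.3
  endloop
 endfacet
 facet normal -0.134 -0.498 -0.857
  outer loop
   vertex 4.4 3.5 1.0
   vertex 0.1 0.7 3.3
   vertex 3.4 4.8 0.4
  endloop
 endfacet
 facet normal 0.826 0.534 0.179
  outer loop
   vertex 4.4 3.5 1.0
   vertex 3.9 3.2 4.2
   vertex 5.0 1.6 3.9
  endloop
 endfacet
 facet normal 0.739 0.650 0.176
  outer loop
   vertex 4.4 3.5 1.0
   vertex 3.4 4.8 0.4
   vertex 3.9 3.2 4.2
  endloop
 endfacet
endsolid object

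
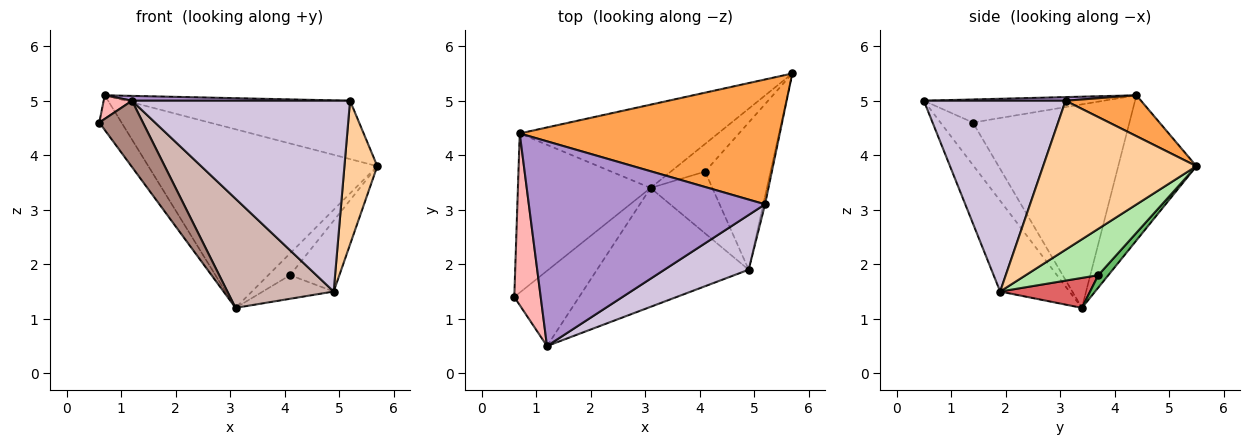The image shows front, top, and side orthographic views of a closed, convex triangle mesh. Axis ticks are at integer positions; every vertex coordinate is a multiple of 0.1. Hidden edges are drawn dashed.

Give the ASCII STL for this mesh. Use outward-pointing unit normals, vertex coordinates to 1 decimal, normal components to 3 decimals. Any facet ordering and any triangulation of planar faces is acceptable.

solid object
 facet normal -0.832 0.118 -0.542
  outer loop
   vertex 3.1 3.4 1.2
   vertex 0.6 1.4 4.6
   vertex 0.7 4.4 5.1
  endloop
 endfacet
 facet normal -0.295 0.866 -0.404
  outer loop
   vertex 3.1 3.4 1.2
   vertex 0.7 4.4 5.1
   vertex 5.7 5.5 3.8
  endloop
 endfacet
 facet normal 0.141 0.419 0.897
  outer loop
   vertex 5.2 3.1 5.0
   vertex 5.7 5.5 3.8
   vertex 0.7 4.4 5.1
  endloop
 endfacet
 facet normal 0.978 -0.210 -0.012
  outer loop
   vertex 5.2 3.1 5.0
   vertex 4.9 1.9 1.5
   vertex 5.7 5.5 3.8
  endloop
 endfacet
 facet normal 0.275 0.595 -0.755
  outer loop
   vertex 4.1 3.7 1.8
   vertex 3.1 3.4 1.2
   vertex 5.7 5.5 3.8
  endloop
 endfacet
 facet normal 0.538 0.366 -0.760
  outer loop
   vertex 4.1 3.7 1.8
   vertex 5.7 5.5 3.8
   vertex 4.9 1.9 1.5
  endloop
 endfacet
 facet normal 0.413 0.325 -0.851
  outer loop
   vertex 4.1 3.7 1.8
   vertex 4.9 1.9 1.5
   vertex 3.1 3.4 1.2
  endloop
 endfacet
 facet normal -0.654 -0.103 0.749
  outer loop
   vertex 1.2 0.5 5.0
   vertex 0.7 4.4 5.1
   vertex 0.6 1.4 4.6
  endloop
 endfacet
 facet normal 0.015 -0.024 1.000
  outer loop
   vertex 1.2 0.5 5.0
   vertex 5.2 3.1 5.0
   vertex 0.7 4.4 5.1
  endloop
 endfacet
 facet normal 0.530 -0.815 0.234
  outer loop
   vertex 1.2 0.5 5.0
   vertex 4.9 1.9 1.5
   vertex 5.2 3.1 5.0
  endloop
 endfacet
 facet normal -0.441 -0.593 -0.673
  outer loop
   vertex 1.2 0.5 5.0
   vertex 0.6 1.4 4.6
   vertex 3.1 3.4 1.2
  endloop
 endfacet
 facet normal -0.403 -0.619 -0.674
  outer loop
   vertex 1.2 0.5 5.0
   vertex 3.1 3.4 1.2
   vertex 4.9 1.9 1.5
  endloop
 endfacet
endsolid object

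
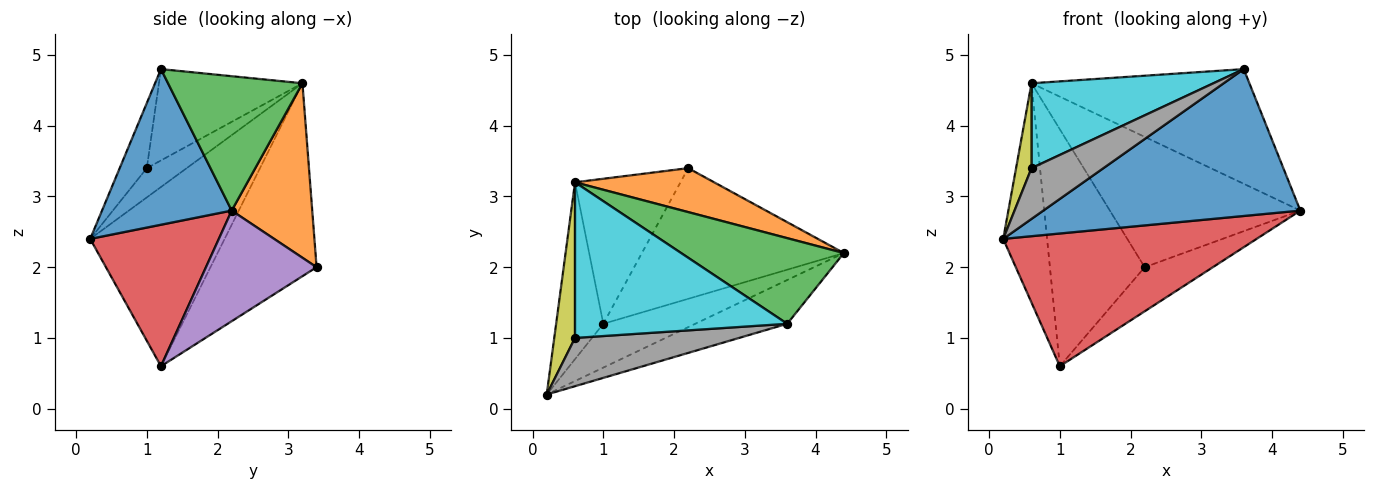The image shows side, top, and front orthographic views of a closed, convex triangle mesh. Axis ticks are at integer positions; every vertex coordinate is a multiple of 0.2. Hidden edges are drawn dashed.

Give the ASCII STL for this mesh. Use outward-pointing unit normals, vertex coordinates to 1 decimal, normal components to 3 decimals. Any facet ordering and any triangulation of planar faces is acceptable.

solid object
 facet normal 0.435 -0.863 -0.257
  outer loop
   vertex 3.6 1.2 4.8
   vertex 0.2 0.2 2.4
   vertex 4.4 2.2 2.8
  endloop
 endfacet
 facet normal 0.372 0.880 0.297
  outer loop
   vertex 0.6 3.2 4.6
   vertex 4.4 2.2 2.8
   vertex 2.2 3.4 2.0
  endloop
 endfacet
 facet normal 0.443 0.718 0.536
  outer loop
   vertex 0.6 3.2 4.6
   vertex 3.6 1.2 4.8
   vertex 4.4 2.2 2.8
  endloop
 endfacet
 facet normal 0.434 -0.855 -0.282
  outer loop
   vertex 1.0 1.2 0.6
   vertex 4.4 2.2 2.8
   vertex 0.2 0.2 2.4
  endloop
 endfacet
 facet normal 0.461 0.284 -0.841
  outer loop
   vertex 1.0 1.2 0.6
   vertex 2.2 3.4 2.0
   vertex 4.4 2.2 2.8
  endloop
 endfacet
 facet normal -0.922 0.301 -0.243
  outer loop
   vertex 1.0 1.2 0.6
   vertex 0.2 0.2 2.4
   vertex 0.6 3.2 4.6
  endloop
 endfacet
 facet normal -0.691 0.617 -0.378
  outer loop
   vertex 1.0 1.2 0.6
   vertex 0.6 3.2 4.6
   vertex 2.2 3.4 2.0
  endloop
 endfacet
 facet normal -0.264 -0.699 0.665
  outer loop
   vertex 0.6 1.0 3.4
   vertex 0.2 0.2 2.4
   vertex 3.6 1.2 4.8
  endloop
 endfacet
 facet normal -0.778 -0.301 0.552
  outer loop
   vertex 0.6 1.0 3.4
   vertex 0.6 3.2 4.6
   vertex 0.2 0.2 2.4
  endloop
 endfacet
 facet normal -0.353 -0.448 0.821
  outer loop
   vertex 0.6 1.0 3.4
   vertex 3.6 1.2 4.8
   vertex 0.6 3.2 4.6
  endloop
 endfacet
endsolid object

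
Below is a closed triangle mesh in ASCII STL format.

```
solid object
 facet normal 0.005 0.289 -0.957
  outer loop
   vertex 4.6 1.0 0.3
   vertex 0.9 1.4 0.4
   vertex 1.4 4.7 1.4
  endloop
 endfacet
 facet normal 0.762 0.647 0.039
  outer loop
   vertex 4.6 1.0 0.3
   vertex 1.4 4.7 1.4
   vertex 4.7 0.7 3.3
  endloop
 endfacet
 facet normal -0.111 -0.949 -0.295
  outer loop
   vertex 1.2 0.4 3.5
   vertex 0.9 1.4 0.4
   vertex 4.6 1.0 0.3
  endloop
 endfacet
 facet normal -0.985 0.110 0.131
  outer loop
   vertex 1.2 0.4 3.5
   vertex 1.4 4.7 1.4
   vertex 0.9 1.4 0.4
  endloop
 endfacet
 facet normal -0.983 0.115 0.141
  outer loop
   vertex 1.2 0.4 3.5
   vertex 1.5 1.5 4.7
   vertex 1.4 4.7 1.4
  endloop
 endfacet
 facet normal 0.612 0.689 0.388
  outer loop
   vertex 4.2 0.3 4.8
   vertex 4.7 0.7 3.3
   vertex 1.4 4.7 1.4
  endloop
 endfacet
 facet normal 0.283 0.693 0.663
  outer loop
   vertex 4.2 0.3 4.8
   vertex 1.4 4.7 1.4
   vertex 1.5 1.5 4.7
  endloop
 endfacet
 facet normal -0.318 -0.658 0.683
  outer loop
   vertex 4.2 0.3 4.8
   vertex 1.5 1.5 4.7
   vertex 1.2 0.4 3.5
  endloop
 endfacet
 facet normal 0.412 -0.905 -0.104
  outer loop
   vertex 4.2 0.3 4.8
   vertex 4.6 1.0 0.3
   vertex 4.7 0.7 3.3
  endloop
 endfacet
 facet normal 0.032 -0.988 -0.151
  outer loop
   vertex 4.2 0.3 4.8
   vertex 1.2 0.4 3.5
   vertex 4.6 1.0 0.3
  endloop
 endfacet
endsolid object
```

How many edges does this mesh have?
15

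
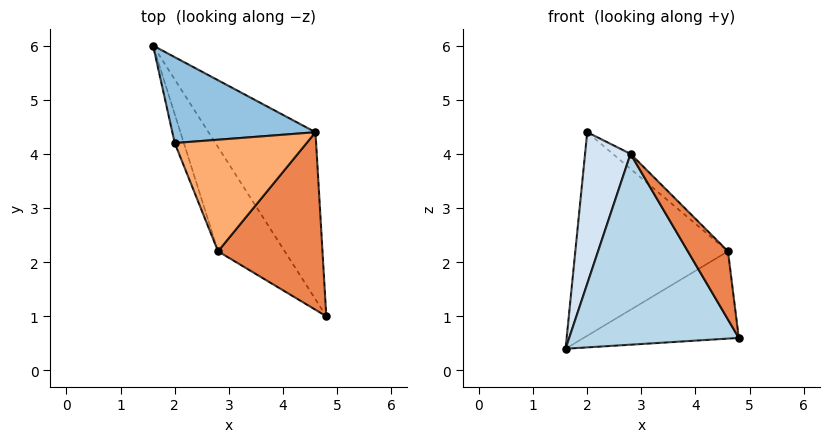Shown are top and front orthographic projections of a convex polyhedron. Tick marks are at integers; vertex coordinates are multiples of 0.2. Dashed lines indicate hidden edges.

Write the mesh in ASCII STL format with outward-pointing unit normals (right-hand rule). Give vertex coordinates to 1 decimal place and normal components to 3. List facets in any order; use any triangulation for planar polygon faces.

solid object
 facet normal 0.614 0.365 -0.699
  outer loop
   vertex 4.6 4.4 2.2
   vertex 4.8 1.0 0.6
   vertex 1.6 6.0 0.4
  endloop
 endfacet
 facet normal 0.250 0.892 0.376
  outer loop
   vertex 4.6 4.4 2.2
   vertex 1.6 6.0 0.4
   vertex 2.0 4.2 4.4
  endloop
 endfacet
 facet normal -0.802 -0.525 -0.286
  outer loop
   vertex 2.8 2.2 4.0
   vertex 1.6 6.0 0.4
   vertex 4.8 1.0 0.6
  endloop
 endfacet
 facet normal -0.931 -0.359 -0.068
  outer loop
   vertex 2.8 2.2 4.0
   vertex 2.0 4.2 4.4
   vertex 1.6 6.0 0.4
  endloop
 endfacet
 facet normal 0.808 -0.211 0.550
  outer loop
   vertex 2.8 2.2 4.0
   vertex 4.8 1.0 0.6
   vertex 4.6 4.4 2.2
  endloop
 endfacet
 facet normal 0.638 0.103 0.763
  outer loop
   vertex 2.8 2.2 4.0
   vertex 4.6 4.4 2.2
   vertex 2.0 4.2 4.4
  endloop
 endfacet
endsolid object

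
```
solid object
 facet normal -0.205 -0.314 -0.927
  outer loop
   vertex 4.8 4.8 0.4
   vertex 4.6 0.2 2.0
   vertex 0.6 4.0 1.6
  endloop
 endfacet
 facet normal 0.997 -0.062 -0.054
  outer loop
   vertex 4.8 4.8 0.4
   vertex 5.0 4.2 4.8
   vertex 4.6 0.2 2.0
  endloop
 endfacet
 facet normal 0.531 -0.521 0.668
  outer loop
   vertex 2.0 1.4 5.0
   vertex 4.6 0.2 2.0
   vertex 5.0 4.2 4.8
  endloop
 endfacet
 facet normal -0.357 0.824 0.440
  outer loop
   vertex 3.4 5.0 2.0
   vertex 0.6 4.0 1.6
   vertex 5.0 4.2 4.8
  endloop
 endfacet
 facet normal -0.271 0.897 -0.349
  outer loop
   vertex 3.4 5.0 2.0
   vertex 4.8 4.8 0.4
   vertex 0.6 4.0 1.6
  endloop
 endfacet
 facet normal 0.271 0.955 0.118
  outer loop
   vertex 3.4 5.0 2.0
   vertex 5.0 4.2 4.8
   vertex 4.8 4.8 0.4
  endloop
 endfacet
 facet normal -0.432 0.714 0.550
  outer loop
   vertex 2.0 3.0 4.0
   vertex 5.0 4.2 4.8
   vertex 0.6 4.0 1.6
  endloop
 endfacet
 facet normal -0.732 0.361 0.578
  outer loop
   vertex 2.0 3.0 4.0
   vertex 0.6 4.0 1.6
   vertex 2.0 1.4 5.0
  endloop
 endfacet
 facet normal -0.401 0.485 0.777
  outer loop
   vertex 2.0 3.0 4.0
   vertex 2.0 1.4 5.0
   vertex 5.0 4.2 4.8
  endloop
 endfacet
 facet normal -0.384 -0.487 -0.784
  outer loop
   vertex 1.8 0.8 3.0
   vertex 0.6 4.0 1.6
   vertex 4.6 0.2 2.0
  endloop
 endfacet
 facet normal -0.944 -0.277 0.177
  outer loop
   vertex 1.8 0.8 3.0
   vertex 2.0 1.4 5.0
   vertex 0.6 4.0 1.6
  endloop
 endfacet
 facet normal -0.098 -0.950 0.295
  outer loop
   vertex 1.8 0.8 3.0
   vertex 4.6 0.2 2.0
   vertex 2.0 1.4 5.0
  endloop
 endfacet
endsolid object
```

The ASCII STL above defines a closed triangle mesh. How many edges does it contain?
18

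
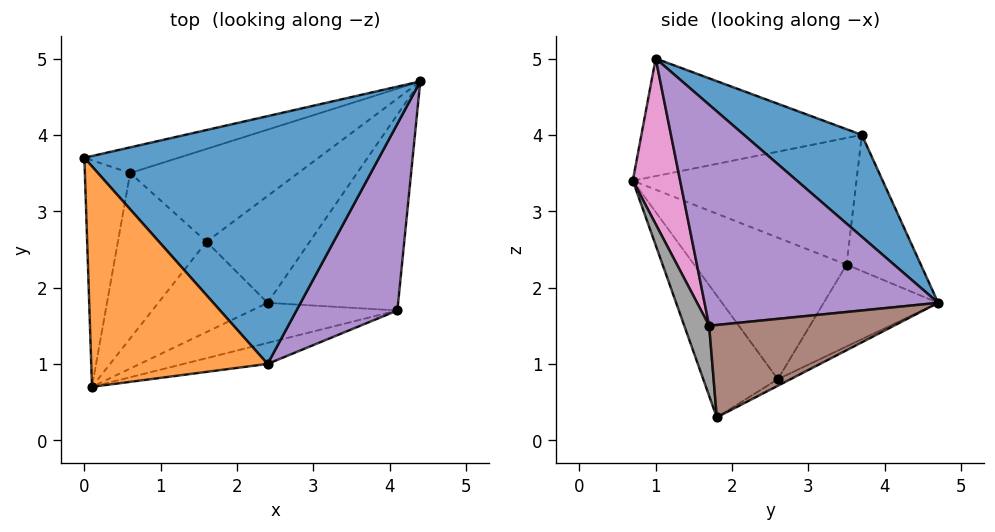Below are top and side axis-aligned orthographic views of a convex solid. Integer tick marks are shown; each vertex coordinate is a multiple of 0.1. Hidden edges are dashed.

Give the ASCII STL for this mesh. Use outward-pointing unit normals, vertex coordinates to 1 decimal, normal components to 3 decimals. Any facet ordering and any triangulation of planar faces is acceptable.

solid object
 facet normal 0.275 0.539 0.796
  outer loop
   vertex 2.4 1.0 5.0
   vertex 4.4 4.7 1.8
   vertex 0.0 3.7 4.0
  endloop
 endfacet
 facet normal -0.545 -0.182 0.818
  outer loop
   vertex 0.1 0.7 3.4
   vertex 2.4 1.0 5.0
   vertex 0.0 3.7 4.0
  endloop
 endfacet
 facet normal -0.320 0.921 -0.221
  outer loop
   vertex 0.6 3.5 2.3
   vertex 0.0 3.7 4.0
   vertex 4.4 4.7 1.8
  endloop
 endfacet
 facet normal -0.941 0.036 -0.336
  outer loop
   vertex 0.6 3.5 2.3
   vertex 0.1 0.7 3.4
   vertex 0.0 3.7 4.0
  endloop
 endfacet
 facet normal 0.902 -0.131 0.412
  outer loop
   vertex 4.1 1.7 1.5
   vertex 4.4 4.7 1.8
   vertex 2.4 1.0 5.0
  endloop
 endfacet
 facet normal 0.577 0.024 -0.816
  outer loop
   vertex 4.1 1.7 1.5
   vertex 2.4 1.8 0.3
   vertex 4.4 4.7 1.8
  endloop
 endfacet
 facet normal 0.197 -0.975 -0.100
  outer loop
   vertex 4.1 1.7 1.5
   vertex 2.4 1.0 5.0
   vertex 0.1 0.7 3.4
  endloop
 endfacet
 facet normal 0.121 -0.960 -0.251
  outer loop
   vertex 4.1 1.7 1.5
   vertex 0.1 0.7 3.4
   vertex 2.4 1.8 0.3
  endloop
 endfacet
 facet normal -0.056 0.489 -0.871
  outer loop
   vertex 1.6 2.6 0.8
   vertex 4.4 4.7 1.8
   vertex 2.4 1.8 0.3
  endloop
 endfacet
 facet normal -0.308 0.711 -0.632
  outer loop
   vertex 1.6 2.6 0.8
   vertex 0.6 3.5 2.3
   vertex 4.4 4.7 1.8
  endloop
 endfacet
 facet normal -0.707 -0.310 -0.635
  outer loop
   vertex 1.6 2.6 0.8
   vertex 2.4 1.8 0.3
   vertex 0.1 0.7 3.4
  endloop
 endfacet
 facet normal -0.846 -0.057 -0.530
  outer loop
   vertex 1.6 2.6 0.8
   vertex 0.1 0.7 3.4
   vertex 0.6 3.5 2.3
  endloop
 endfacet
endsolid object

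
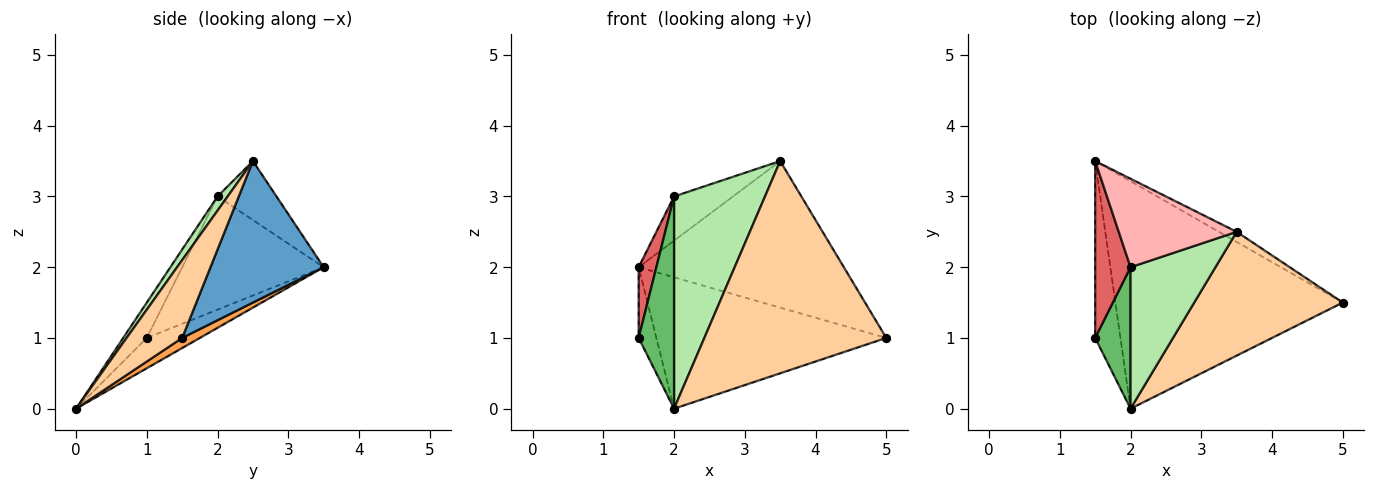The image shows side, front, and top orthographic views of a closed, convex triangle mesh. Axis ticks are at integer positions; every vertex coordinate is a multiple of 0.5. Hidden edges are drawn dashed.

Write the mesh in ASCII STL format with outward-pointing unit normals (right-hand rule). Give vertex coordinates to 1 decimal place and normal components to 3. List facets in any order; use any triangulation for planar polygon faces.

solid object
 facet normal 0.482 0.874 -0.060
  outer loop
   vertex 3.5 2.5 3.5
   vertex 5.0 1.5 1.0
   vertex 1.5 3.5 2.0
  endloop
 endfacet
 facet normal -0.744 0.248 -0.620
  outer loop
   vertex 2.0 0.0 0.0
   vertex 1.5 1.0 1.0
   vertex 1.5 3.5 2.0
  endloop
 endfacet
 facet normal 0.038 0.500 -0.865
  outer loop
   vertex 2.0 0.0 0.0
   vertex 1.5 3.5 2.0
   vertex 5.0 1.5 1.0
  endloop
 endfacet
 facet normal 0.255 -0.835 0.487
  outer loop
   vertex 2.0 0.0 0.0
   vertex 5.0 1.5 1.0
   vertex 3.5 2.5 3.5
  endloop
 endfacet
 facet normal -0.485 -0.728 0.485
  outer loop
   vertex 2.0 2.0 3.0
   vertex 1.5 1.0 1.0
   vertex 2.0 0.0 0.0
  endloop
 endfacet
 facet normal 0.092 -0.829 0.552
  outer loop
   vertex 2.0 2.0 3.0
   vertex 2.0 0.0 0.0
   vertex 3.5 2.5 3.5
  endloop
 endfacet
 facet normal -0.948 -0.118 0.296
  outer loop
   vertex 2.0 2.0 3.0
   vertex 1.5 3.5 2.0
   vertex 1.5 1.0 1.0
  endloop
 endfacet
 facet normal -0.408 0.408 0.816
  outer loop
   vertex 2.0 2.0 3.0
   vertex 3.5 2.5 3.5
   vertex 1.5 3.5 2.0
  endloop
 endfacet
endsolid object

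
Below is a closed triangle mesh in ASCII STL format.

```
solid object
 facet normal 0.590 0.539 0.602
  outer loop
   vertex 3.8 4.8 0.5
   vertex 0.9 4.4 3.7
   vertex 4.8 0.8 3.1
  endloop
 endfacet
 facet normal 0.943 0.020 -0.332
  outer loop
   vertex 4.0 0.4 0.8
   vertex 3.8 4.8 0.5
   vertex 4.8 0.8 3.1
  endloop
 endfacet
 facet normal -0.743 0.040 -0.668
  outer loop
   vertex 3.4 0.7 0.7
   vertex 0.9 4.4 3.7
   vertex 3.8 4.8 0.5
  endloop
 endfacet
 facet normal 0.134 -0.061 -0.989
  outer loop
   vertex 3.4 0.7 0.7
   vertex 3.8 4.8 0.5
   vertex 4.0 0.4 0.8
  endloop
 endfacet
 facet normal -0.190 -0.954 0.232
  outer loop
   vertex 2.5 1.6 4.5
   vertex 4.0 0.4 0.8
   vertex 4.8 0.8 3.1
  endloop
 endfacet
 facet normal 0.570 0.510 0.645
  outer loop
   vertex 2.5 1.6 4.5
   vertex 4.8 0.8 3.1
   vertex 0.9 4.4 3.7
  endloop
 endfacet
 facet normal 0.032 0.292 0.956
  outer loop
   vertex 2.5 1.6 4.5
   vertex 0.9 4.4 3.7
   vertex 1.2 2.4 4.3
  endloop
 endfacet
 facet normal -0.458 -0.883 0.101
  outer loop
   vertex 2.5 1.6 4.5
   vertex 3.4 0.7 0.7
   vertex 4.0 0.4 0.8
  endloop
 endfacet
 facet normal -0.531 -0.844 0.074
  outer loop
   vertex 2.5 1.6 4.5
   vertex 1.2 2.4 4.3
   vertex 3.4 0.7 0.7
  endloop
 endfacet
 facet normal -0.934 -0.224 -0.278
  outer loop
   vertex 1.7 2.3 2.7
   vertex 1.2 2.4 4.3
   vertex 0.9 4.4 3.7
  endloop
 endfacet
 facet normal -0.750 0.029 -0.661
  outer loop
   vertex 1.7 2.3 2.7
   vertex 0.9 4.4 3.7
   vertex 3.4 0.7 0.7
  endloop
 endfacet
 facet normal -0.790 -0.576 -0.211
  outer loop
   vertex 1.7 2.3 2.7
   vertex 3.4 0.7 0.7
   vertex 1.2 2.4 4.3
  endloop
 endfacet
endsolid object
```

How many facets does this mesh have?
12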